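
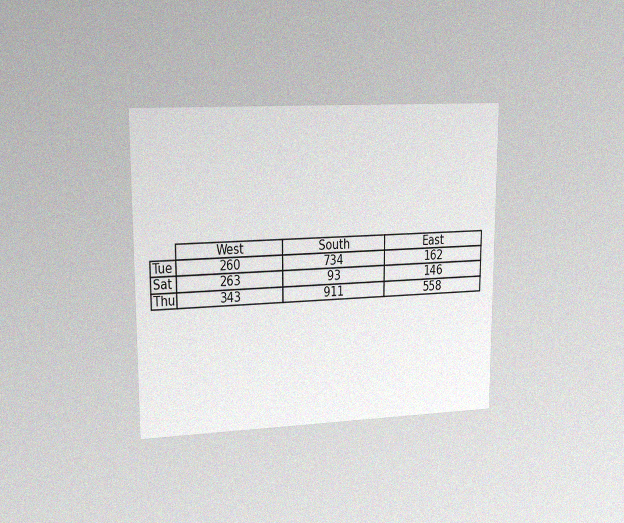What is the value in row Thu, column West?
343

The chart is viewed slightly from the left, with some photo noise. The (Thu, West) cell reads 343.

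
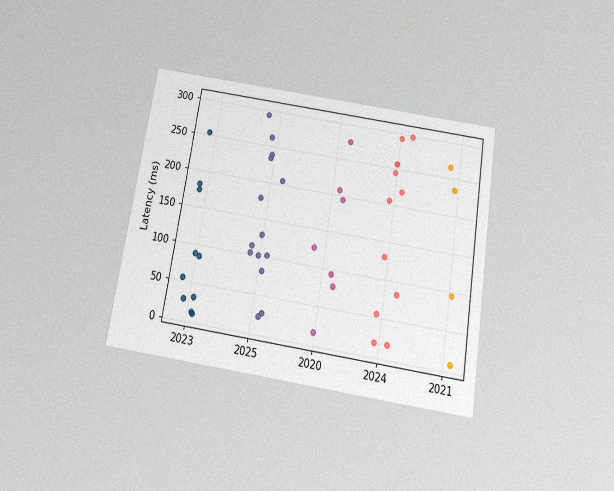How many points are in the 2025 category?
14

The chart is tilted about 9° clockwise and viewed slightly from below, with some photo noise. Counting the markers in the 2025 column gives 14.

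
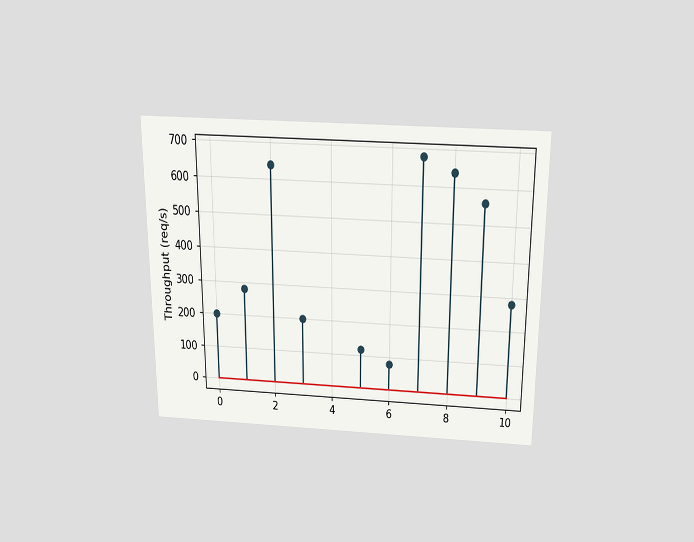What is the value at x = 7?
680req/s

The chart is viewed slightly from above. The stem at x=7 reaches 680req/s.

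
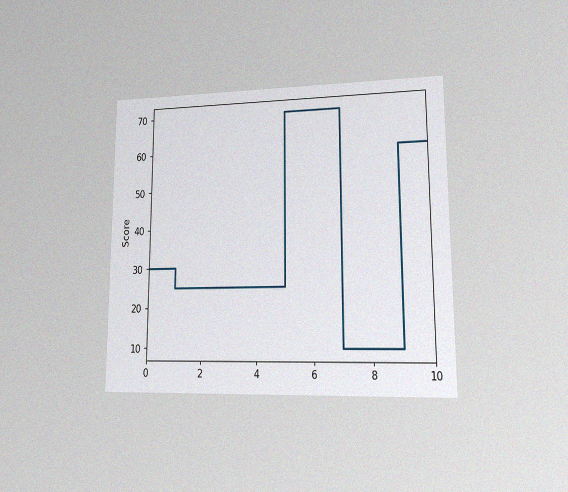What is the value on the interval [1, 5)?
25

The chart is viewed at a slight angle, with some photo noise. On [1, 5) the step sits at 25.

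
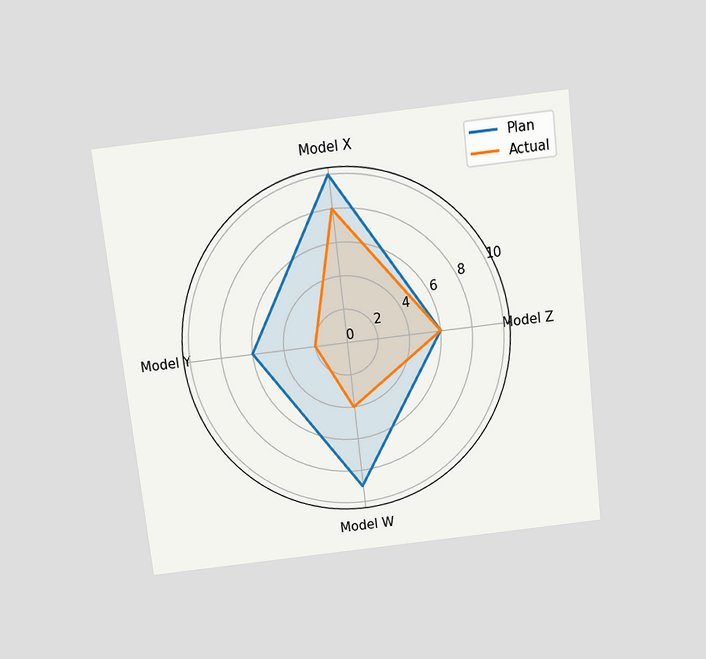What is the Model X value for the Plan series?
10

The chart is tilted about 7° counter-clockwise and viewed slightly from above. On the Model X axis, Plan reaches 10.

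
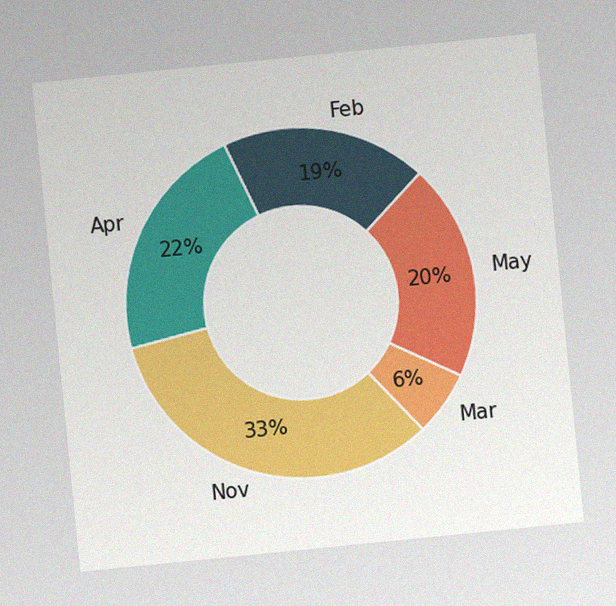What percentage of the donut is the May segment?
20%

The chart is tilted about 6° counter-clockwise, with some photo noise. The May segment takes up 20% of the ring.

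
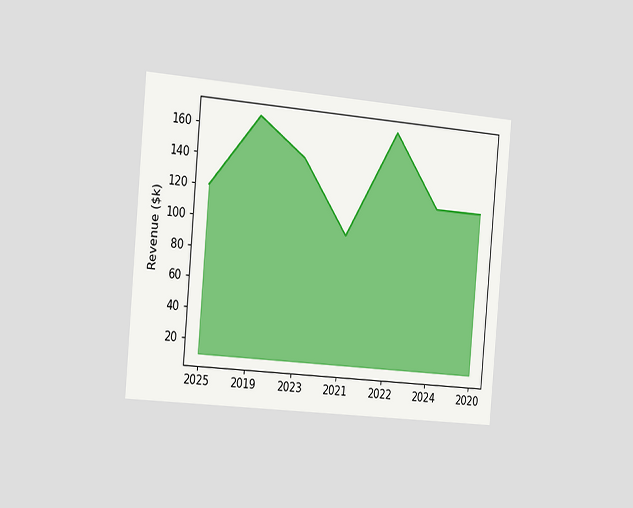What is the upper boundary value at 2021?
The chart is tilted about 5° clockwise and viewed slightly from the left. At 2021 the upper boundary is at $96k.

$96k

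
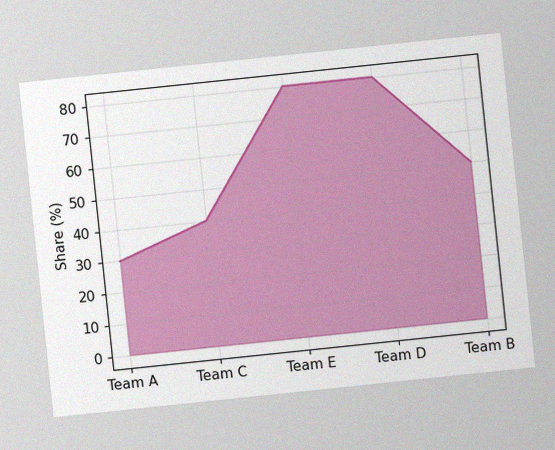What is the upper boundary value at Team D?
The chart is tilted about 6° counter-clockwise, with some photo noise. At Team D the upper boundary is at 80%.

80%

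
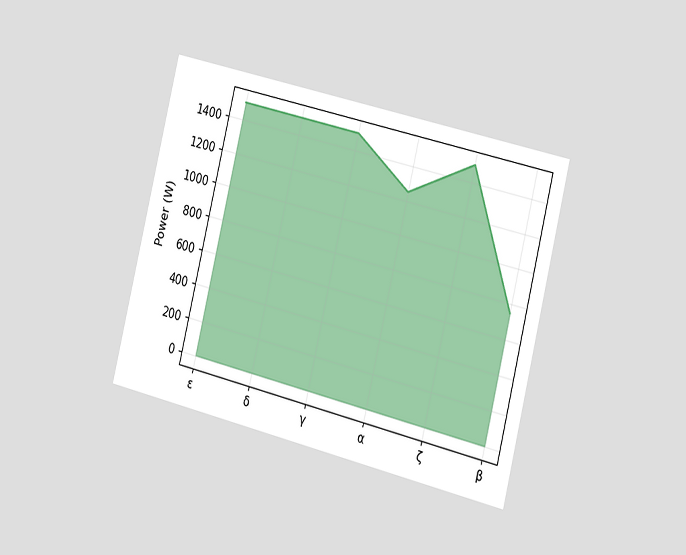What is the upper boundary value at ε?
1500W

The chart is tilted about 14° clockwise and viewed slightly from the right. At ε the upper boundary is at 1500W.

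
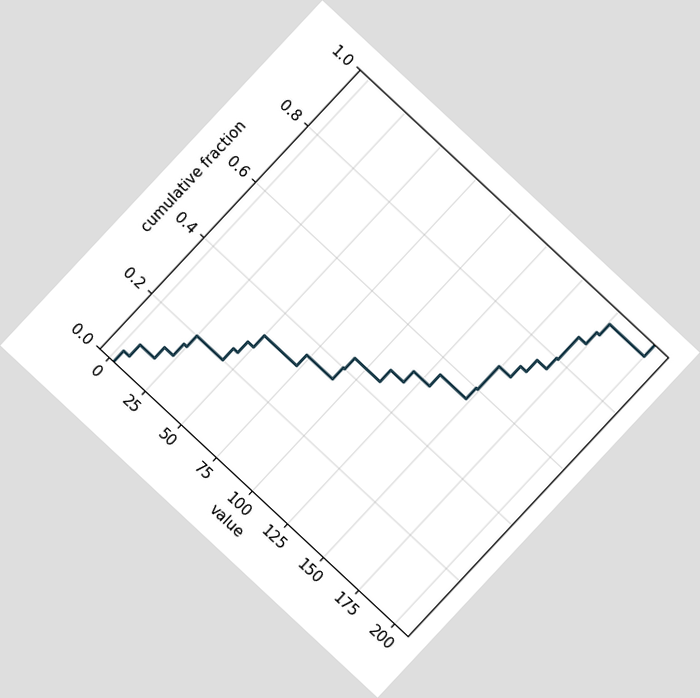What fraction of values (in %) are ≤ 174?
The chart is tilted about 43° clockwise. At x=174 the ECDF step is at 92%.

92%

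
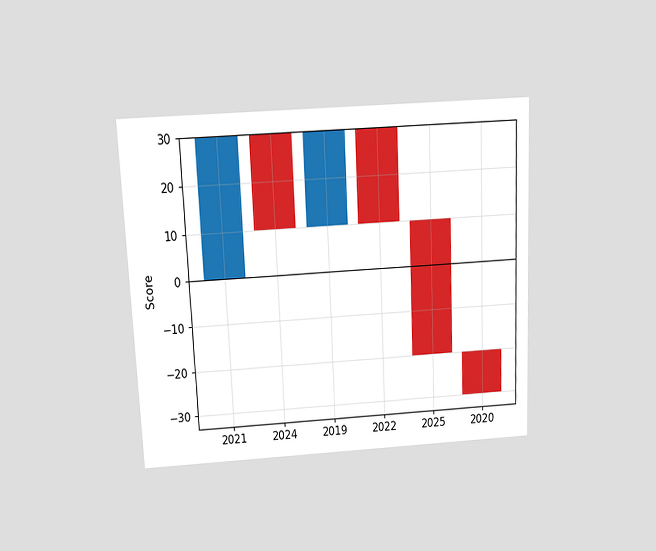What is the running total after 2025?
-20

The chart is tilted about 3° counter-clockwise and viewed slightly from above. After 2025 the running total reaches -20.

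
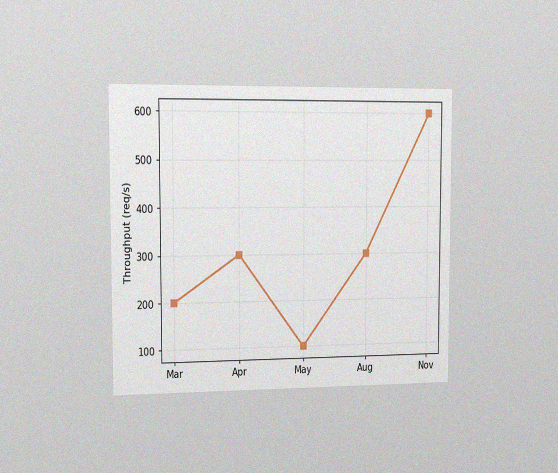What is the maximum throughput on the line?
600req/s

The chart is viewed slightly from the left, with some photo noise. The highest point is at Nov, and reading across to the y-axis gives 600req/s.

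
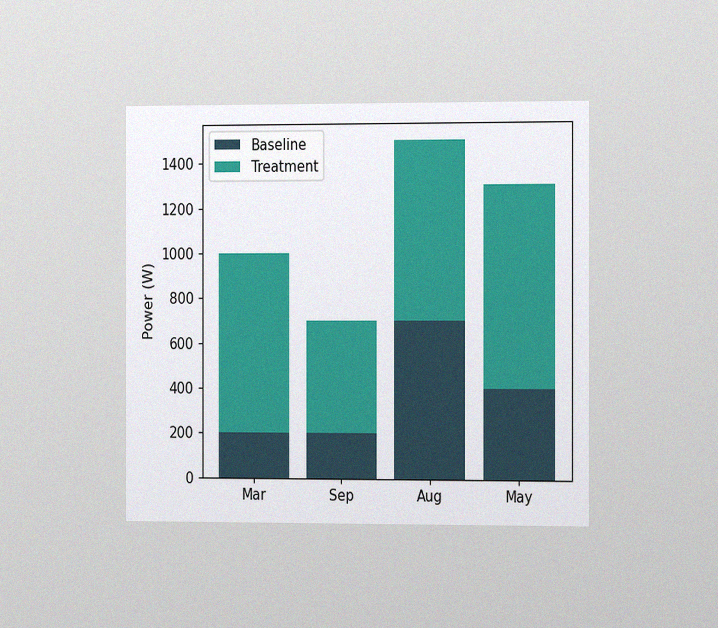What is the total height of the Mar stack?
1000W

The chart is viewed slightly from the right, with some photo noise. The Mar stack's top reaches 1000W on the y-axis.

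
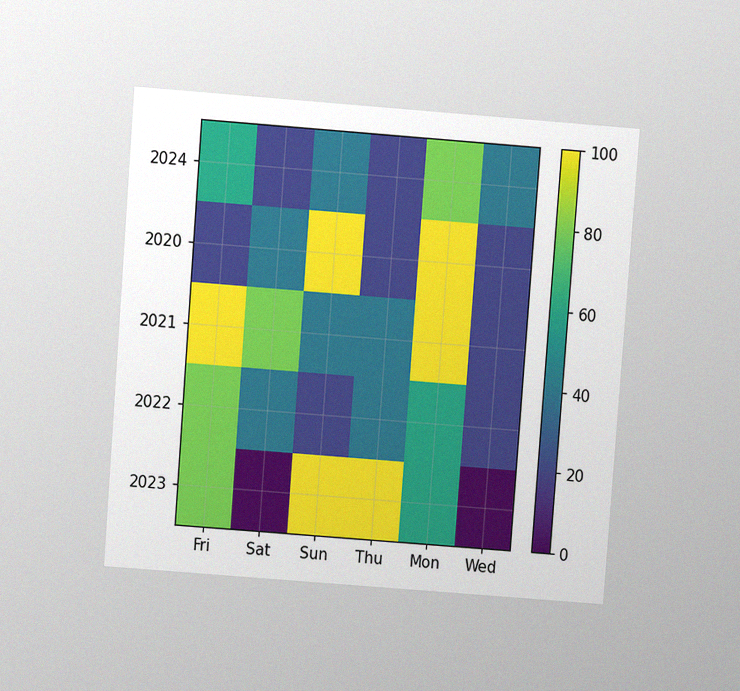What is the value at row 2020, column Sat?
40

The chart is tilted about 4° clockwise and viewed at a slight angle, with some photo noise. Matching cell (2020, Sat) against the colorbar gives 40.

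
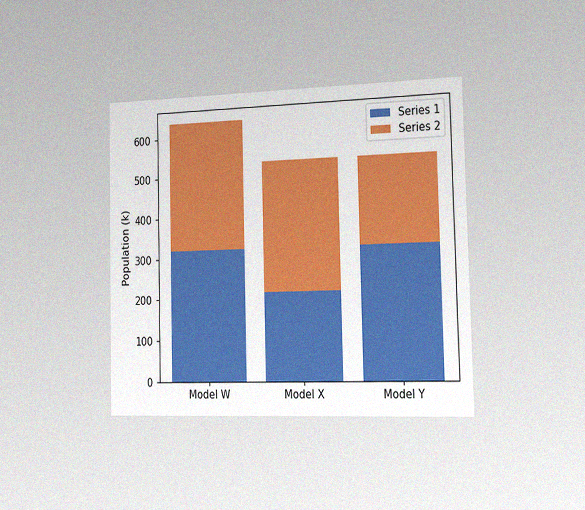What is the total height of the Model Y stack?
The chart is viewed slightly from the right, with some photo noise. The Model Y stack's top reaches 530k on the y-axis.

530k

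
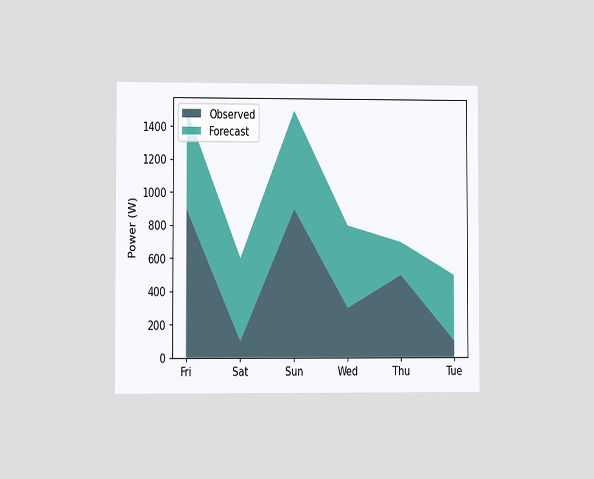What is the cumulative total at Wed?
The chart is viewed at a slight angle. The stacked total at Wed reaches 800W.

800W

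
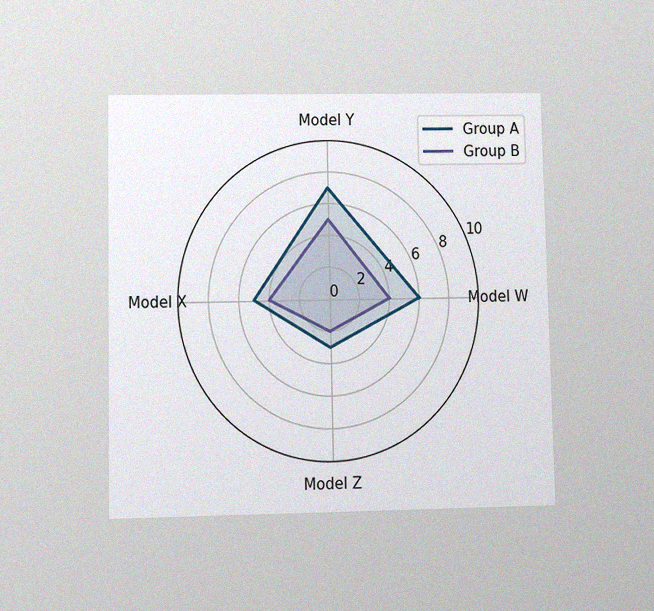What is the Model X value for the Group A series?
The chart is viewed at a slight angle, with some photo noise. On the Model X axis, Group A reaches 5.

5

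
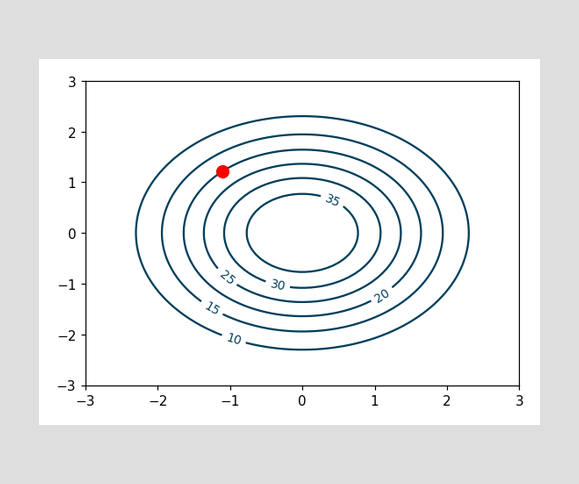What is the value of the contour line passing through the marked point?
20

The marked point sits on the contour labelled 20.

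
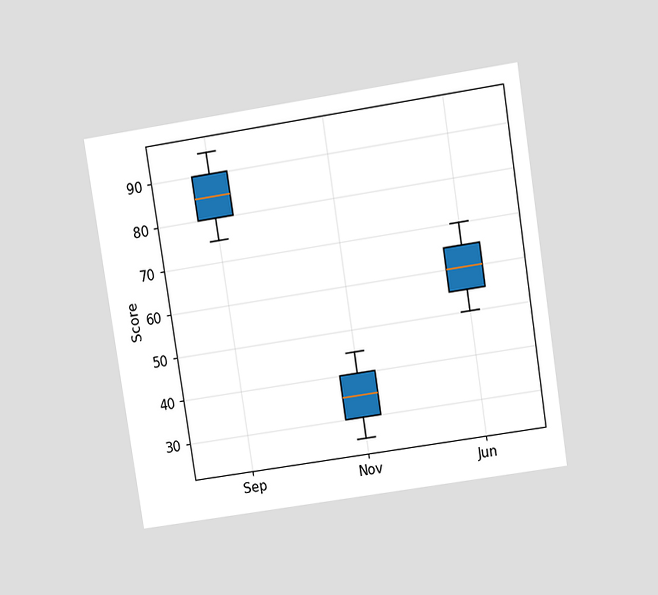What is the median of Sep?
85

The chart is tilted about 9° counter-clockwise and viewed at a slight angle. The median line in the Sep box sits at 85.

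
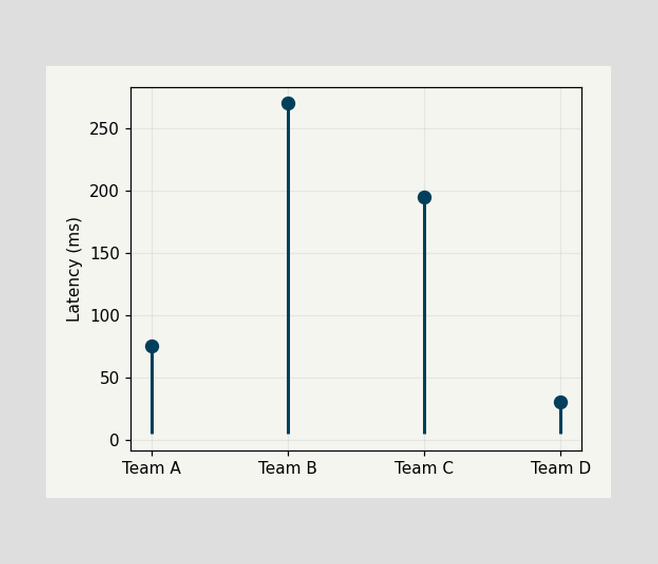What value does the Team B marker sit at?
270ms

The Team B marker sits at 270ms.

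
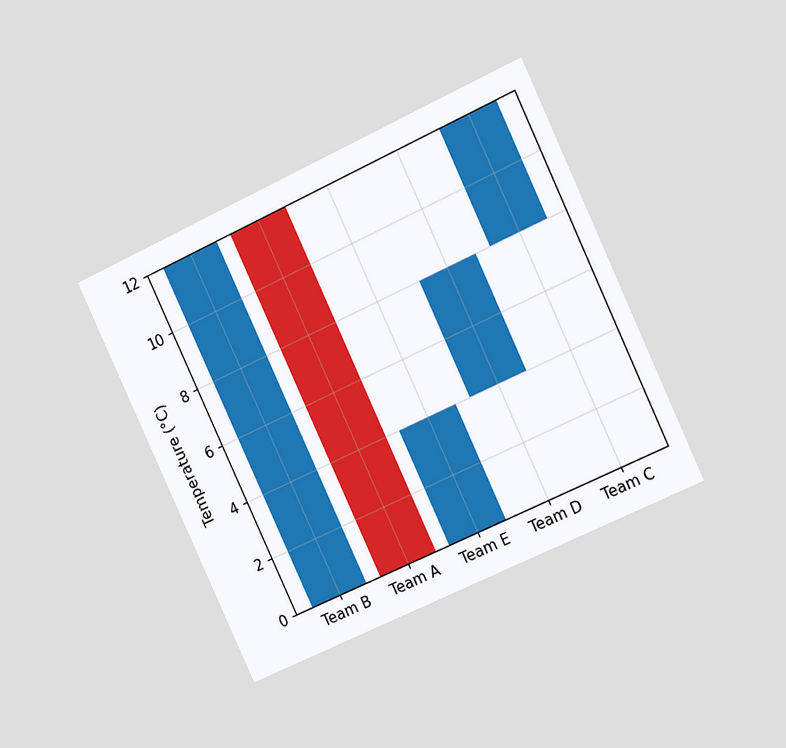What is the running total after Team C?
The chart is tilted about 25° counter-clockwise and viewed slightly from the right. After Team C the running total reaches 12°C.

12°C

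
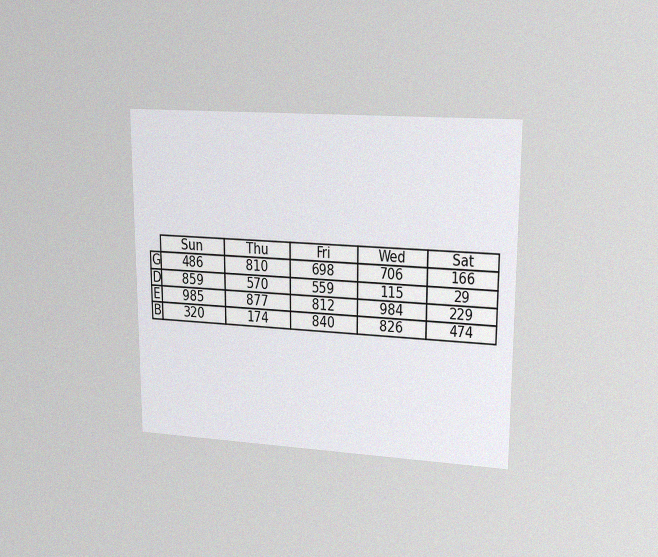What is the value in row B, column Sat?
474

The chart is viewed at a slight angle, with some photo noise. The (B, Sat) cell reads 474.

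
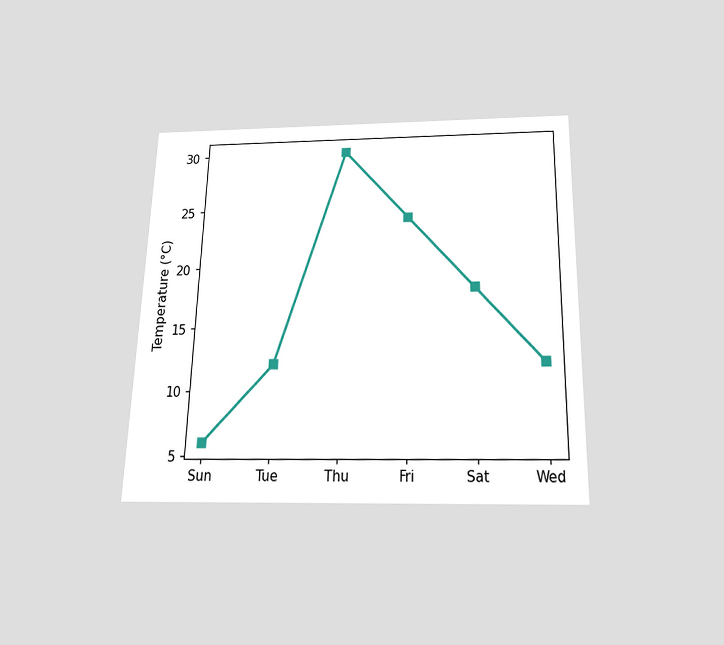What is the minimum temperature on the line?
The chart is viewed slightly from below. The lowest point is at Sun, and reading across to the y-axis gives 6°C.

6°C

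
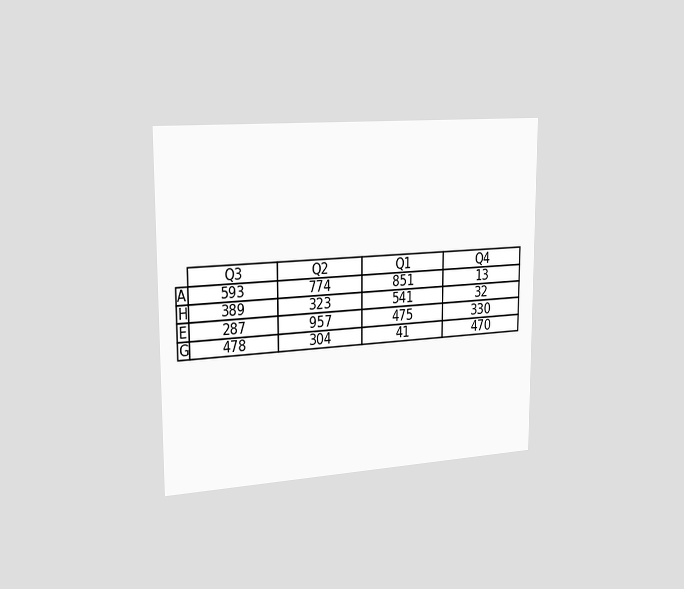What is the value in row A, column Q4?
The chart is viewed slightly from the left. The (A, Q4) cell reads 13.

13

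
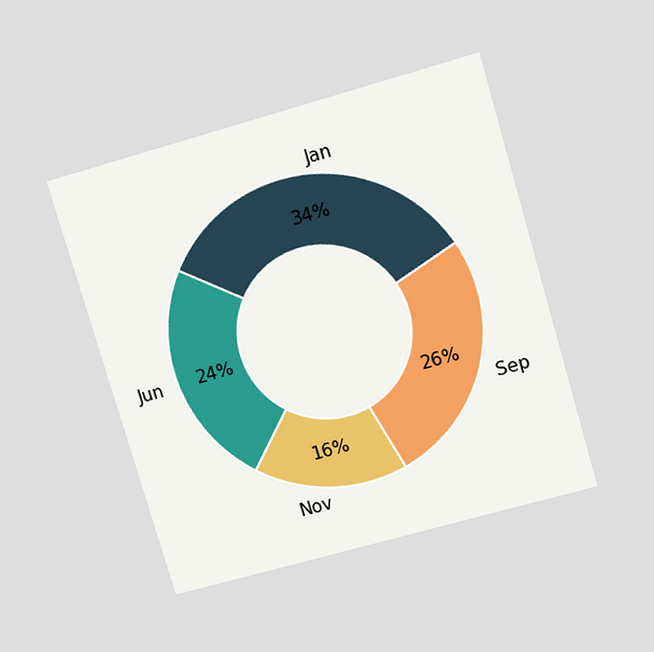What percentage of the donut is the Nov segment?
The chart is tilted about 16° counter-clockwise and viewed slightly from above. The Nov segment takes up 16% of the ring.

16%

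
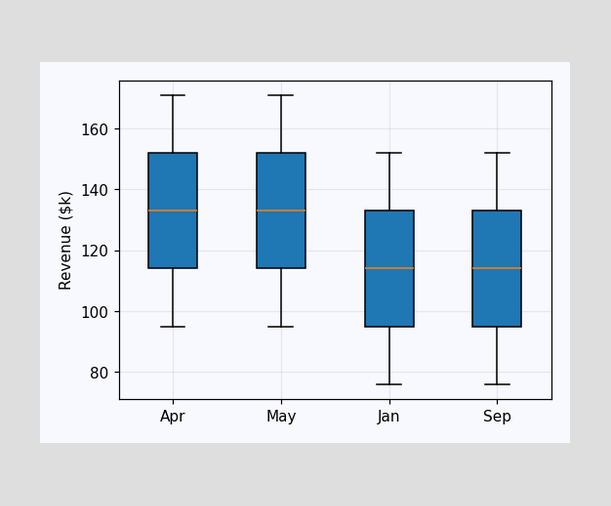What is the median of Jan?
$114k

The median line in the Jan box sits at $114k.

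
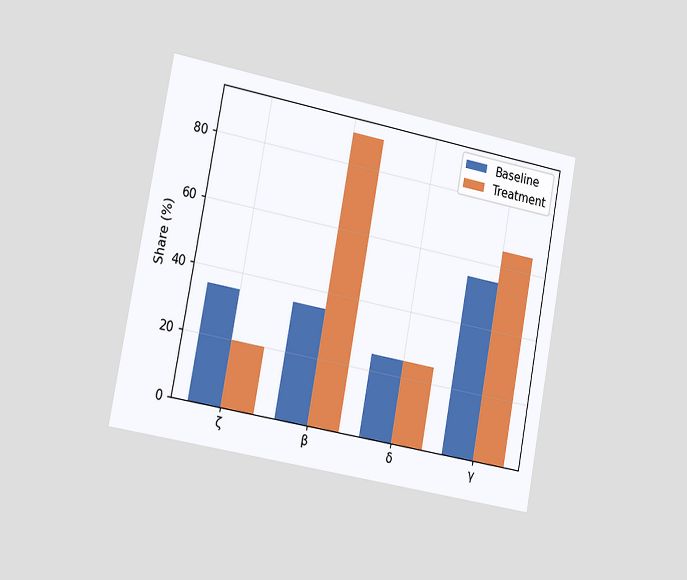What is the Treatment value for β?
90%

The chart is tilted about 11° clockwise and viewed slightly from the left. The Treatment bar at β reaches 90% on the y-axis.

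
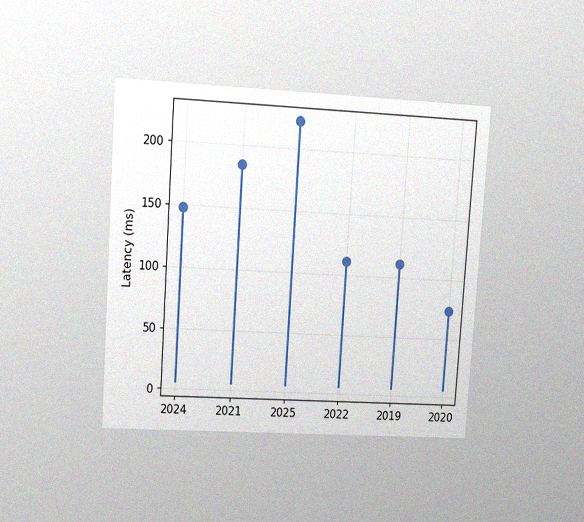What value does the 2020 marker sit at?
74ms

The chart is tilted about 4° clockwise and viewed at a slight angle, with some photo noise. The 2020 marker sits at 74ms.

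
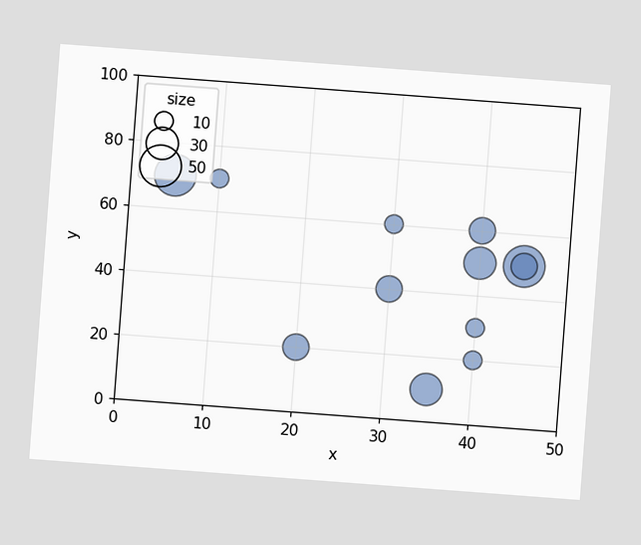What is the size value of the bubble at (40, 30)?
The chart is tilted about 4° clockwise. Matching the bubble at (40, 30) against the size legend gives 10.

10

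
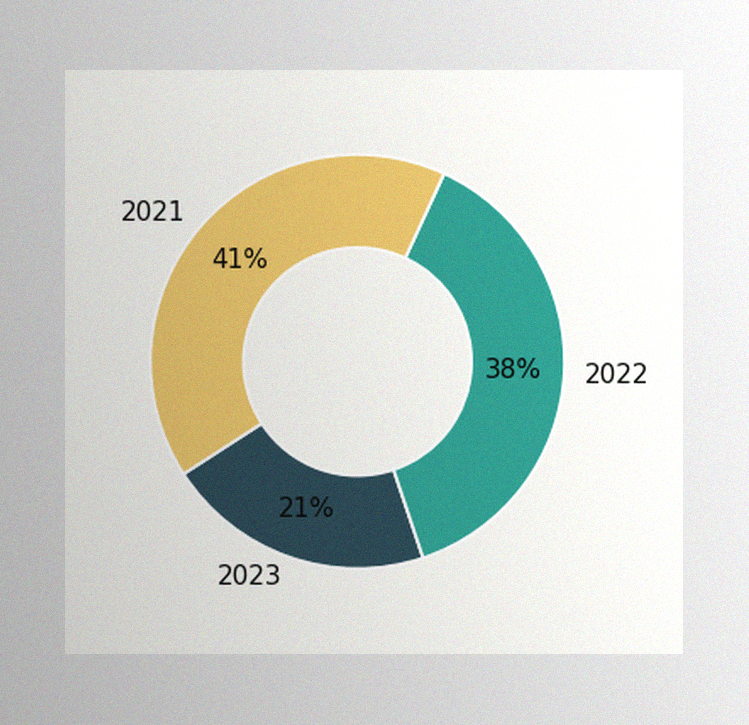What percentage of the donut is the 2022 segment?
The image has some photo noise and uneven lighting. The 2022 segment takes up 38% of the ring.

38%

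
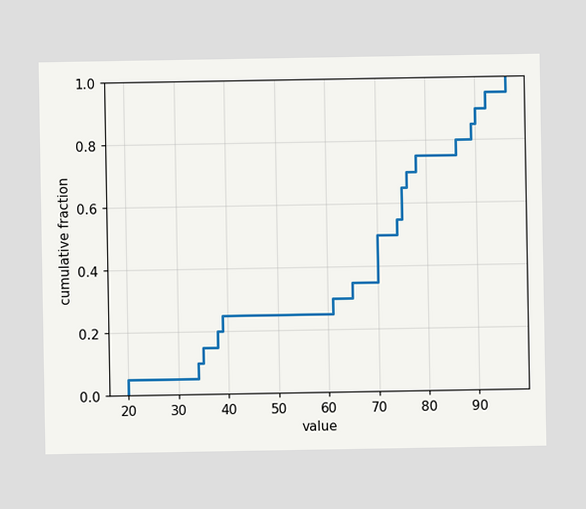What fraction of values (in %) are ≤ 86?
At x=86 the ECDF step is at 80%.

80%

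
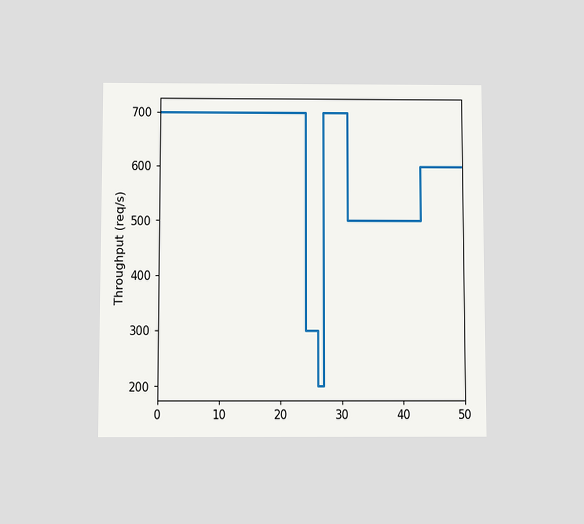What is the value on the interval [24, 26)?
The chart is viewed slightly from below. On [24, 26) the step sits at 300req/s.

300req/s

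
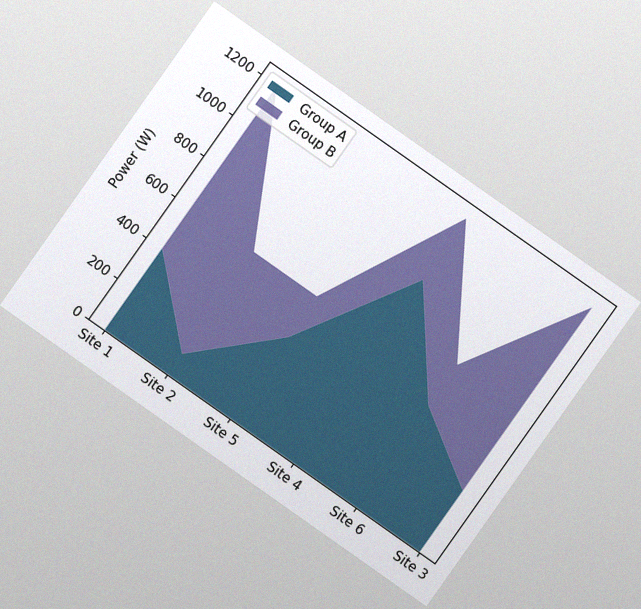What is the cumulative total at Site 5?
600W

The chart is tilted about 35° clockwise, with some photo noise. The stacked total at Site 5 reaches 600W.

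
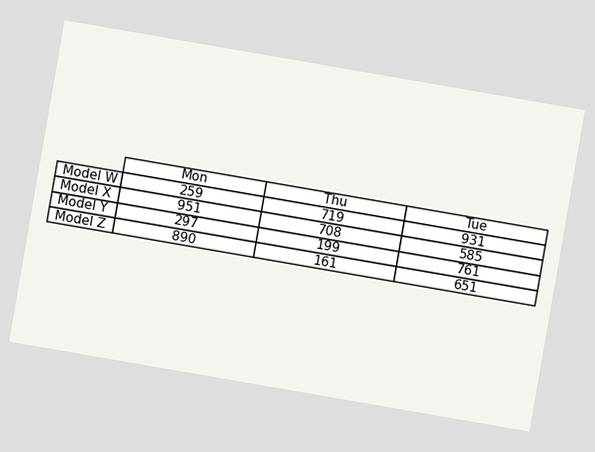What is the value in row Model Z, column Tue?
651

The chart is tilted about 10° clockwise. The (Model Z, Tue) cell reads 651.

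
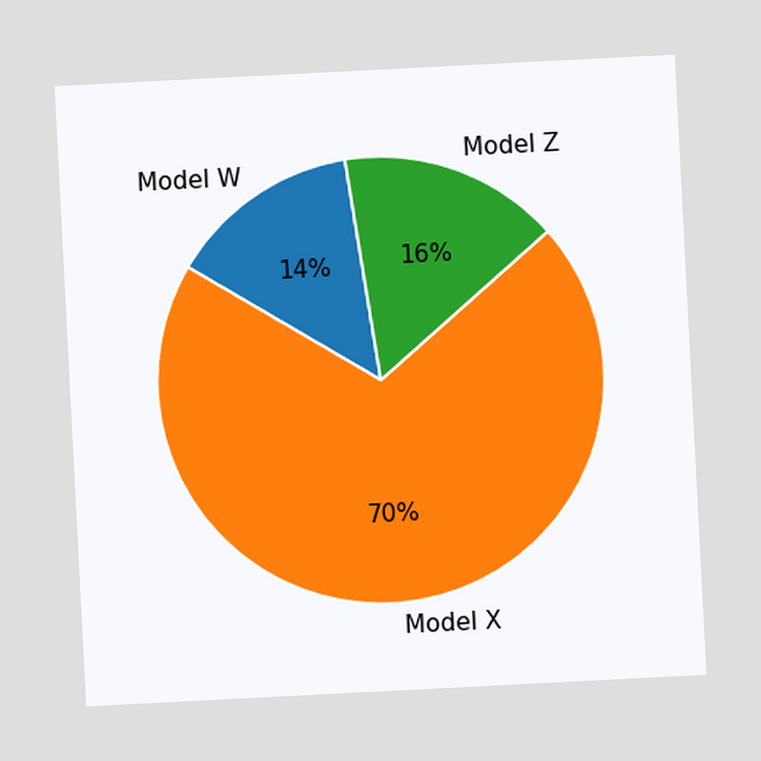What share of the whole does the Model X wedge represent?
70%

The chart is tilted about 3° counter-clockwise. The Model X slice takes up 70% of the pie.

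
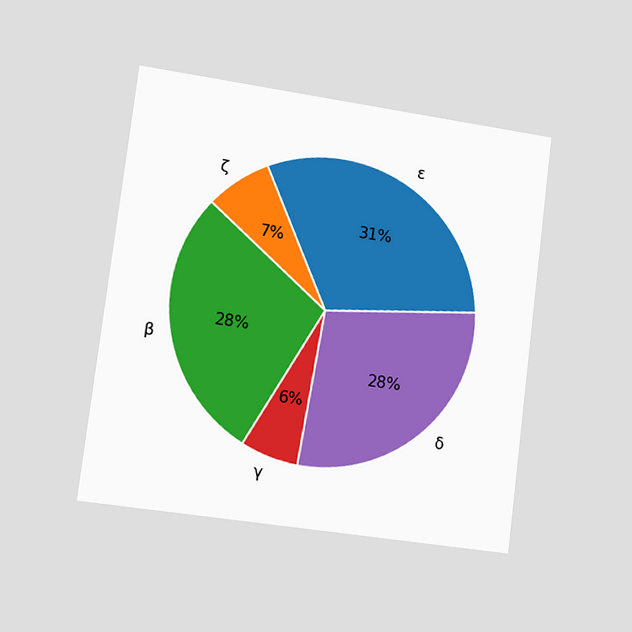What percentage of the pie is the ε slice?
The chart is tilted about 7° clockwise and viewed slightly from the left. The ε slice takes up 31% of the pie.

31%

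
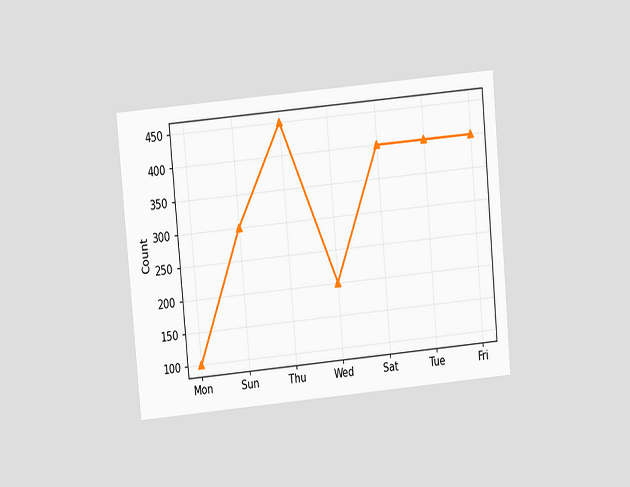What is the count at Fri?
400

The chart is tilted about 5° counter-clockwise and viewed at a slight angle. At Fri, the line is at 400.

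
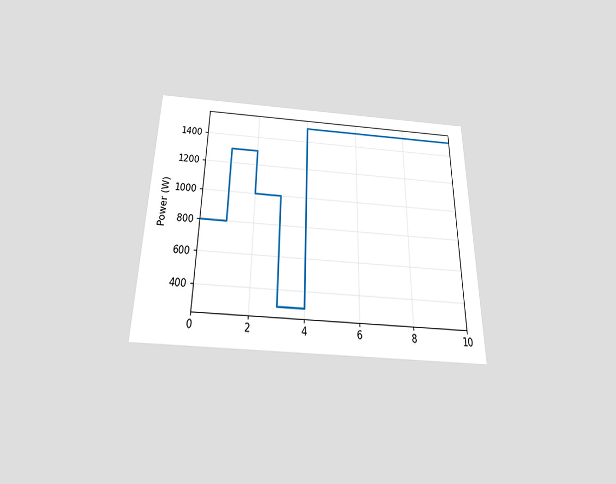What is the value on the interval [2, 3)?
1000W

The chart is viewed slightly from below. On [2, 3) the step sits at 1000W.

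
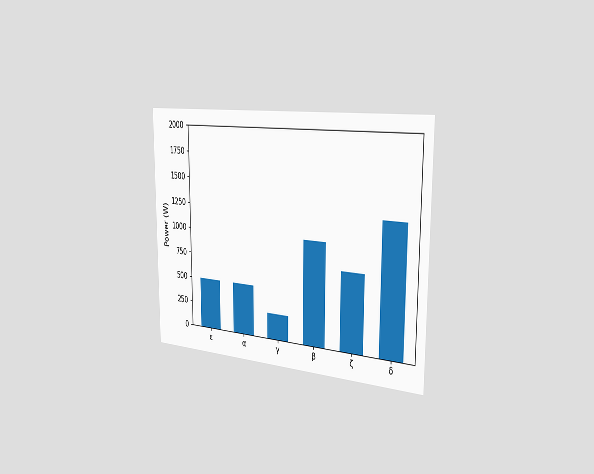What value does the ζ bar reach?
The chart is viewed slightly from the right. Reading along the chart's y-axis, the ζ bar reaches 750W.

750W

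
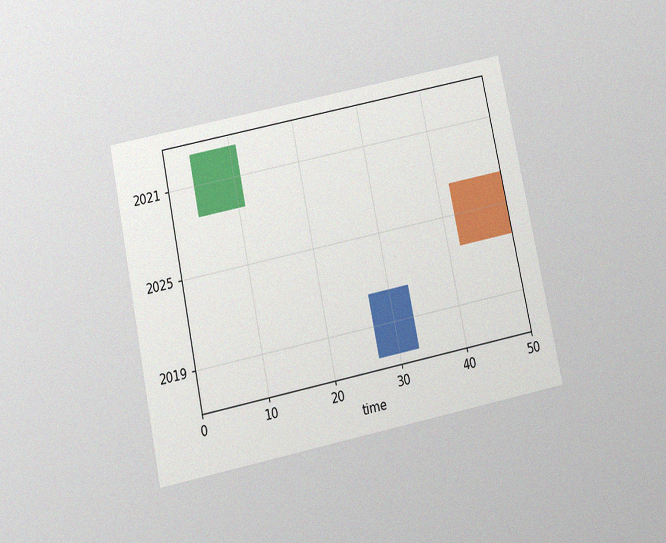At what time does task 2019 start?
The chart is tilted about 12° counter-clockwise and viewed slightly from below, with some photo noise. The 2019 bar begins at t=27.

27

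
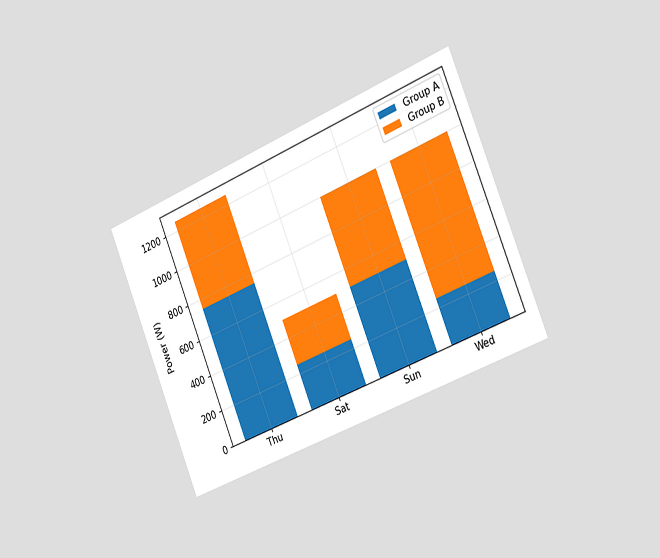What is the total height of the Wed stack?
The chart is tilted about 22° counter-clockwise and viewed slightly from the right. The Wed stack's top reaches 1000W on the y-axis.

1000W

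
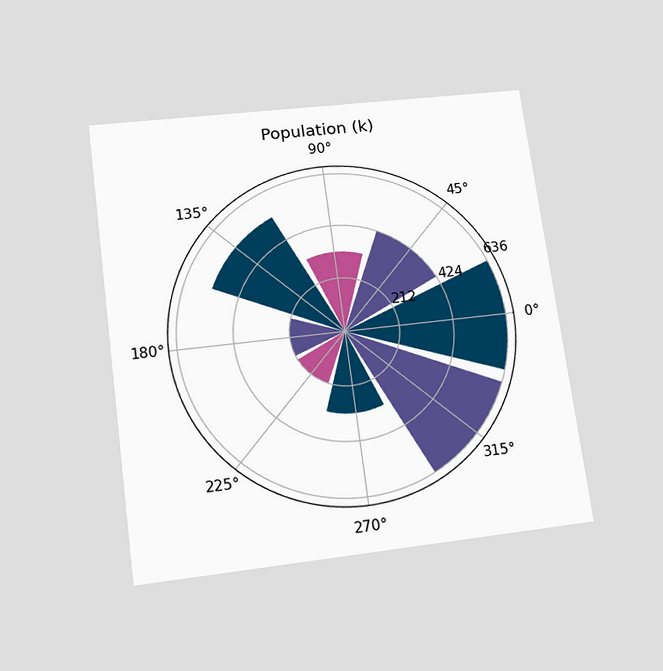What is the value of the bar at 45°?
424k

The chart is tilted about 8° counter-clockwise and viewed slightly from below. The bar at 45° reaches 424k on the radial axis.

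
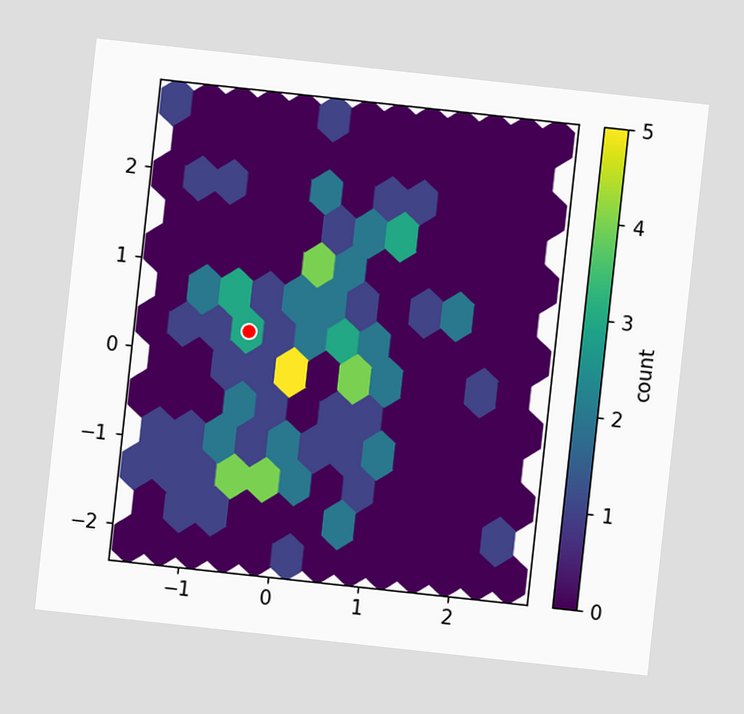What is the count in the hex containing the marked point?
The chart is tilted about 6° clockwise. The marked hex reads 3 on the colorbar.

3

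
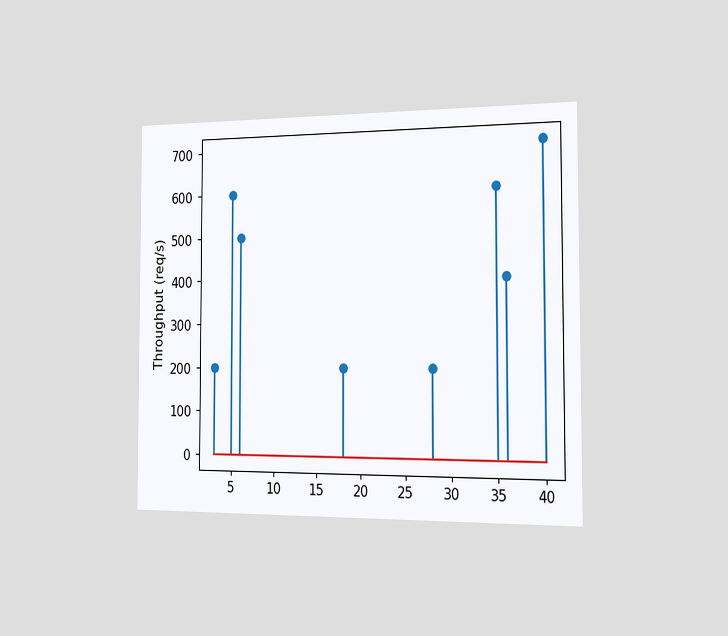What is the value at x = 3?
200req/s

The chart is viewed slightly from the right. The stem at x=3 reaches 200req/s.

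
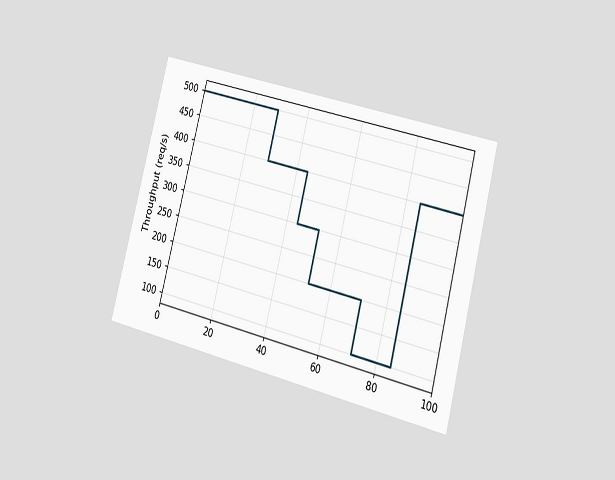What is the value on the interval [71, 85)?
100req/s

The chart is tilted about 14° clockwise and viewed slightly from the right. On [71, 85) the step sits at 100req/s.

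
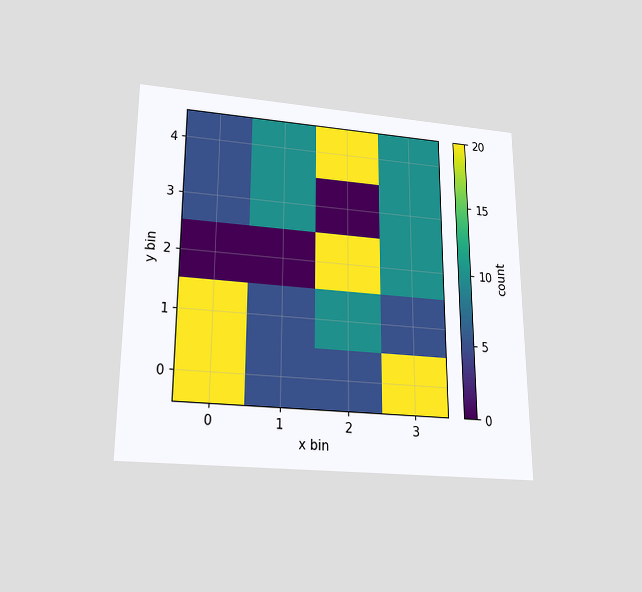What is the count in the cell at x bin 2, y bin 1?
10

The chart is viewed slightly from below. Matching the cell (2, 1) against the colorbar gives 10.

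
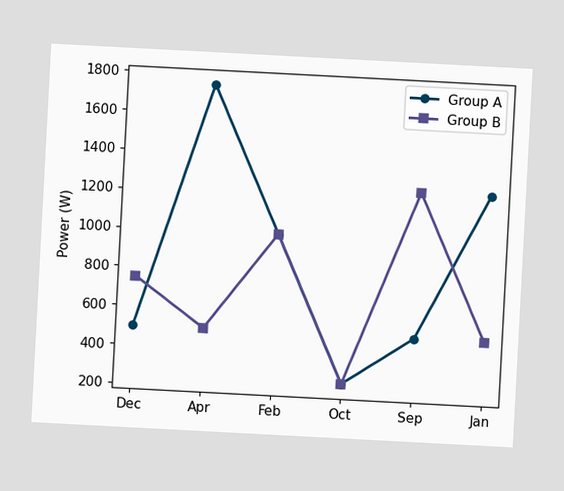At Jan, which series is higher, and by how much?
Group A, by 750W

The chart is tilted about 3° clockwise. At Jan, Group A sits above the other line by 750W.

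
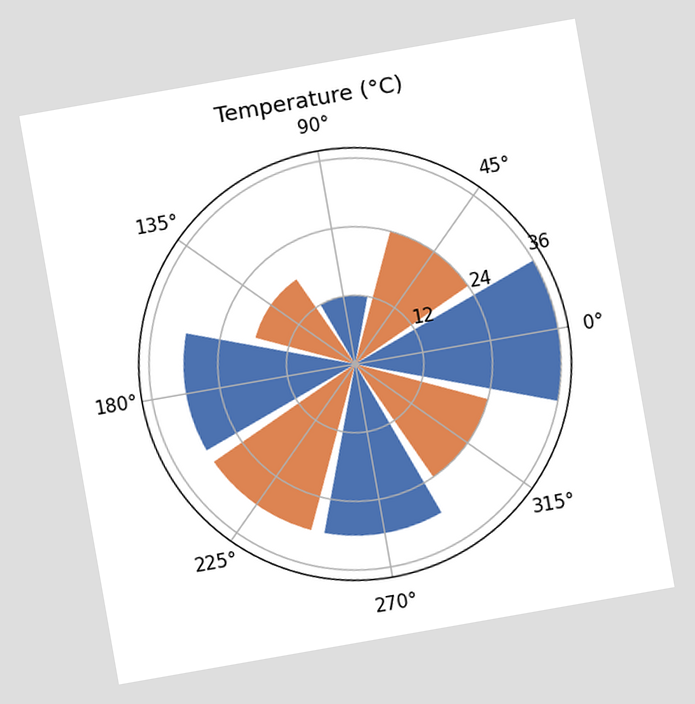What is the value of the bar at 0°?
The chart is tilted about 10° counter-clockwise. The bar at 0° reaches 36°C on the radial axis.

36°C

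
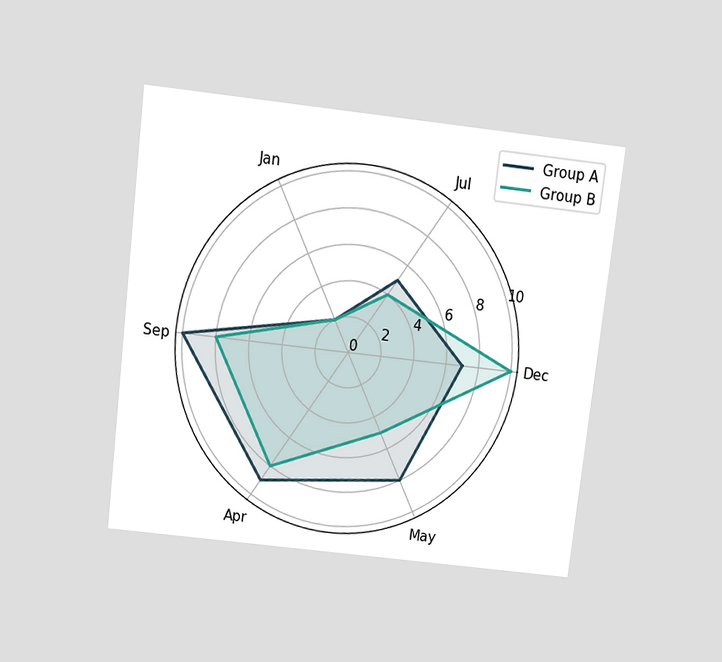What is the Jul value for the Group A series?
5

The chart is tilted about 7° clockwise and viewed slightly from above. On the Jul axis, Group A reaches 5.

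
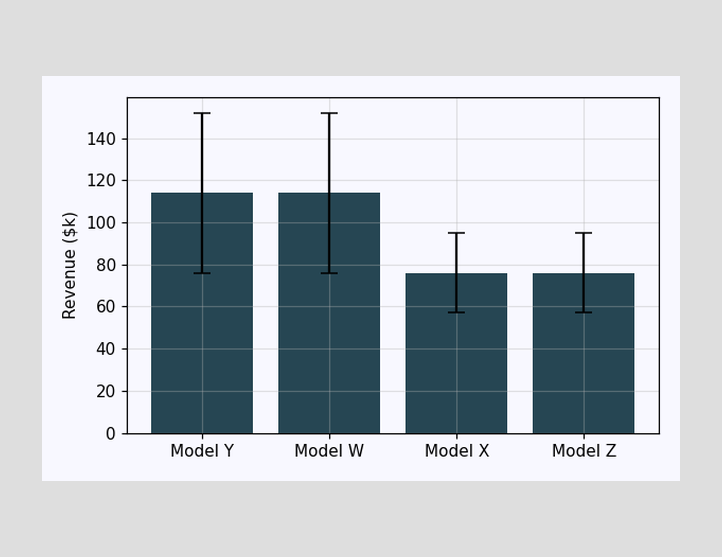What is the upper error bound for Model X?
$95k

The Model X bar's upper whisker reaches $95k.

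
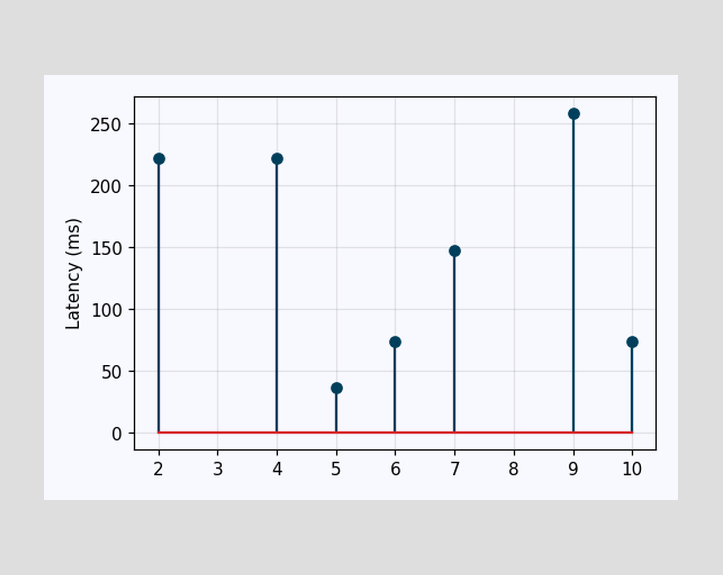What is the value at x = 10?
The stem at x=10 reaches 74ms.

74ms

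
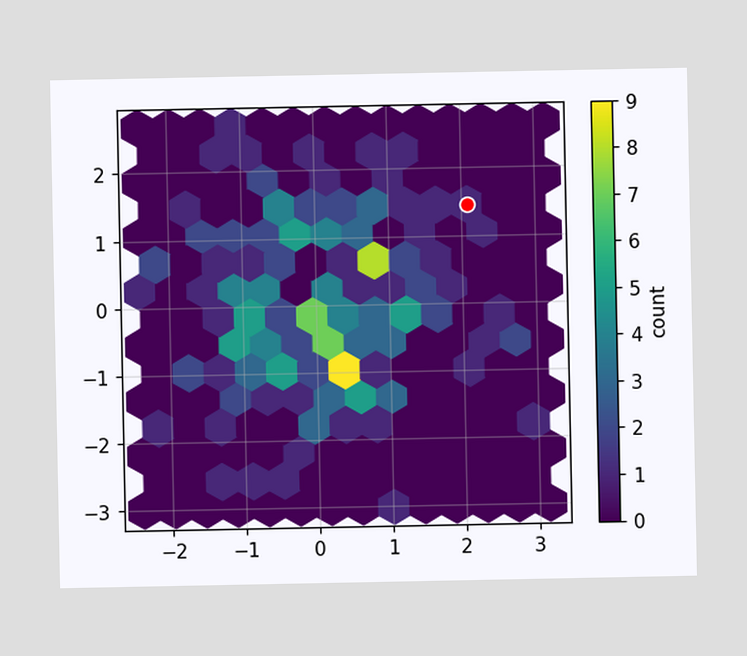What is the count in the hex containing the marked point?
The marked hex reads 1 on the colorbar.

1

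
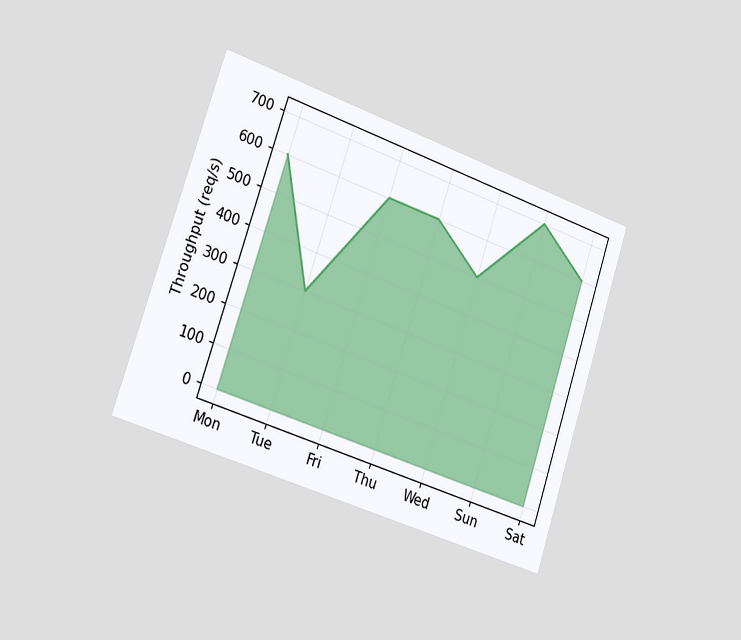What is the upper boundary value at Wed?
500req/s

The chart is tilted about 18° clockwise and viewed slightly from the left. At Wed the upper boundary is at 500req/s.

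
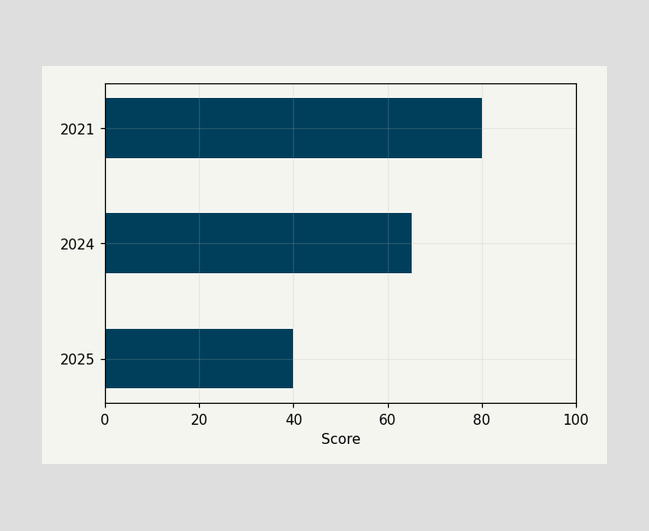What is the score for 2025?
40

Reading along the chart's x-axis, the 2025 bar reaches 40.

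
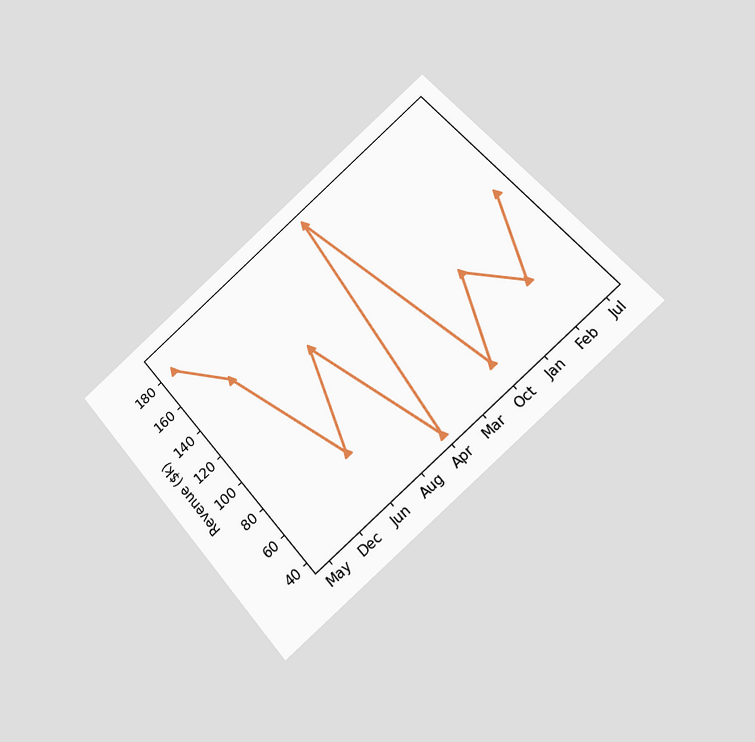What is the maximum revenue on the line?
$190k

The chart is tilted about 41° counter-clockwise and viewed at a slight angle. The highest point is at Mar, and reading across to the y-axis gives $190k.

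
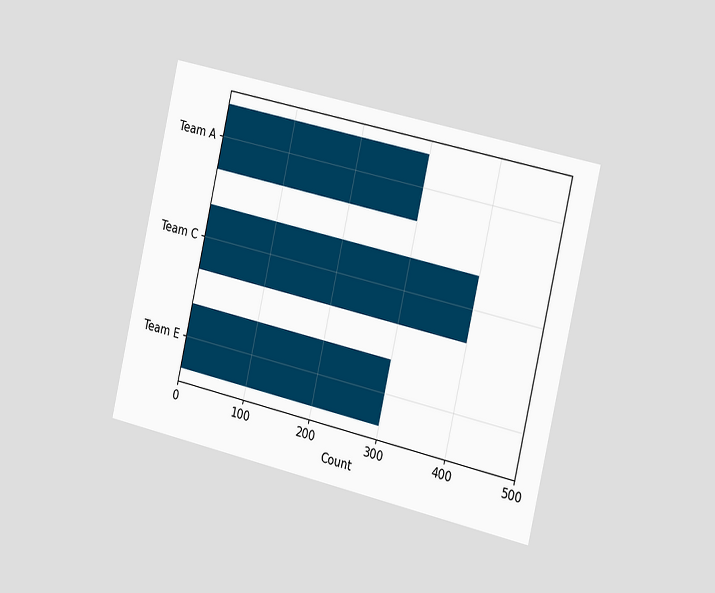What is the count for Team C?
The chart is tilted about 13° clockwise and viewed slightly from the right. Reading along the chart's x-axis, the Team C bar reaches 400.

400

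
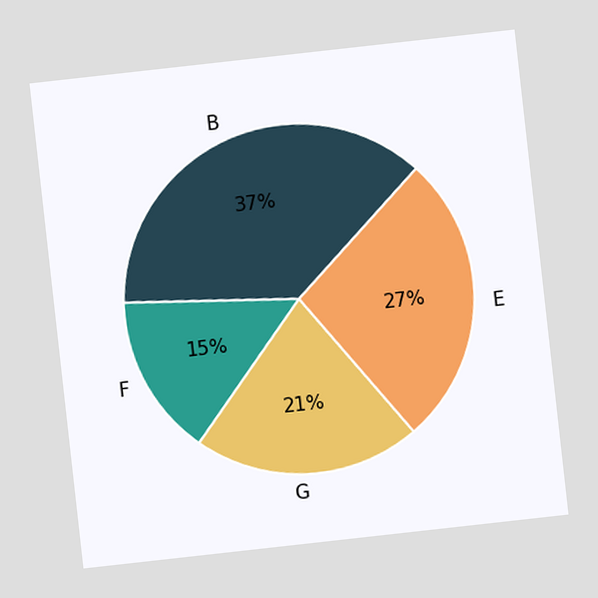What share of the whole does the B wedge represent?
37%

The chart is tilted about 6° counter-clockwise. The B slice takes up 37% of the pie.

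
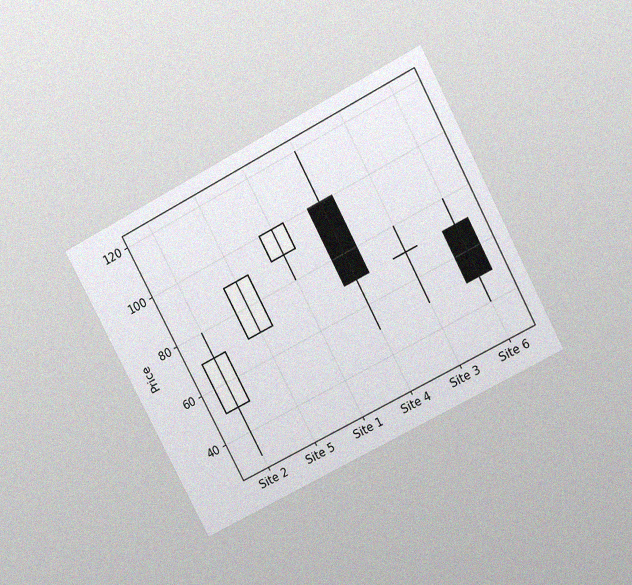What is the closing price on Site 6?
50

The chart is tilted about 28° counter-clockwise and viewed at a slight angle, with some photo noise. The Site 6 candle closes at 50.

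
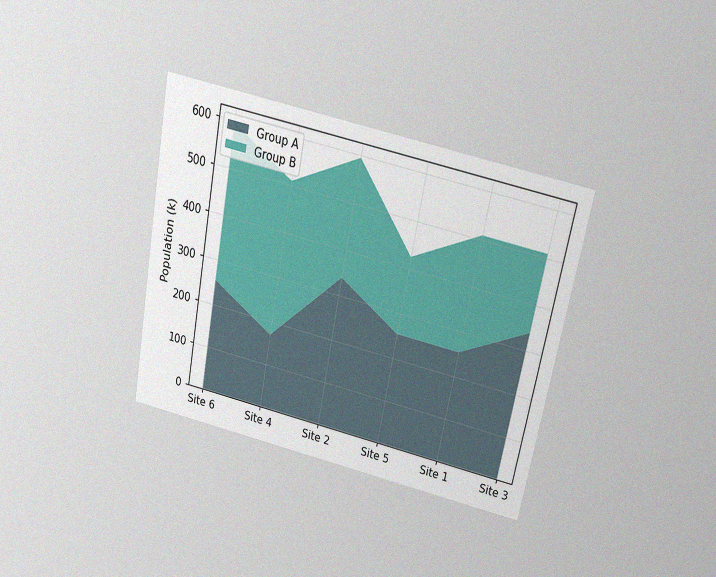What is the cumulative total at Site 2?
The chart is tilted about 11° clockwise and viewed slightly from above, with some photo noise. The stacked total at Site 2 reaches 595k.

595k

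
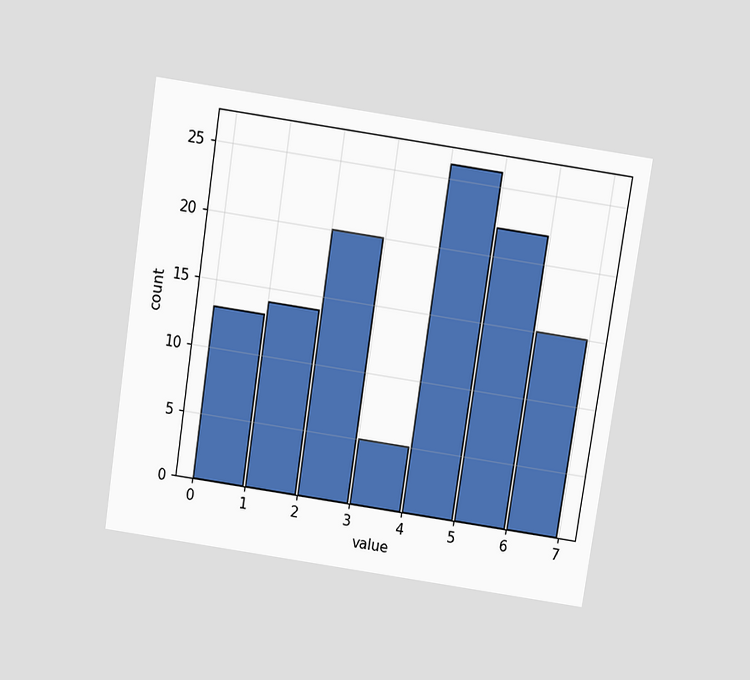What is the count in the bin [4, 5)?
26

The chart is tilted about 8° clockwise and viewed slightly from above. The [4, 5) bin has height 26.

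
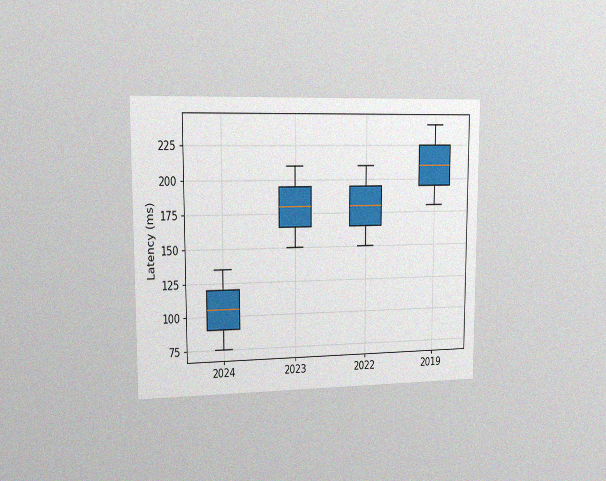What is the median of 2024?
The chart is viewed slightly from the left, with some photo noise. The median line in the 2024 box sits at 105ms.

105ms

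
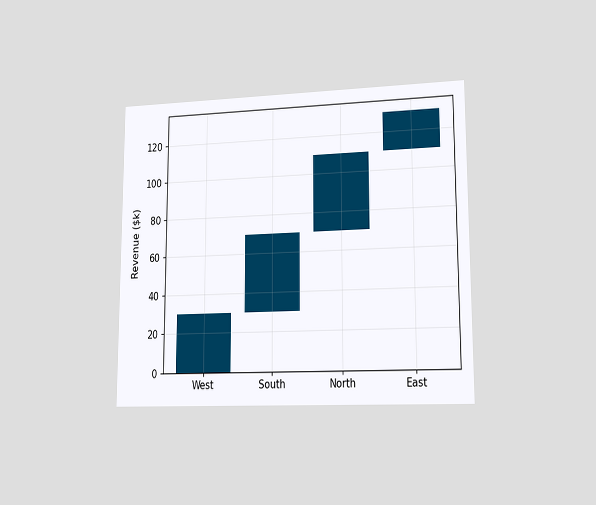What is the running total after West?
$30k

The chart is viewed slightly from the right. After West the running total reaches $30k.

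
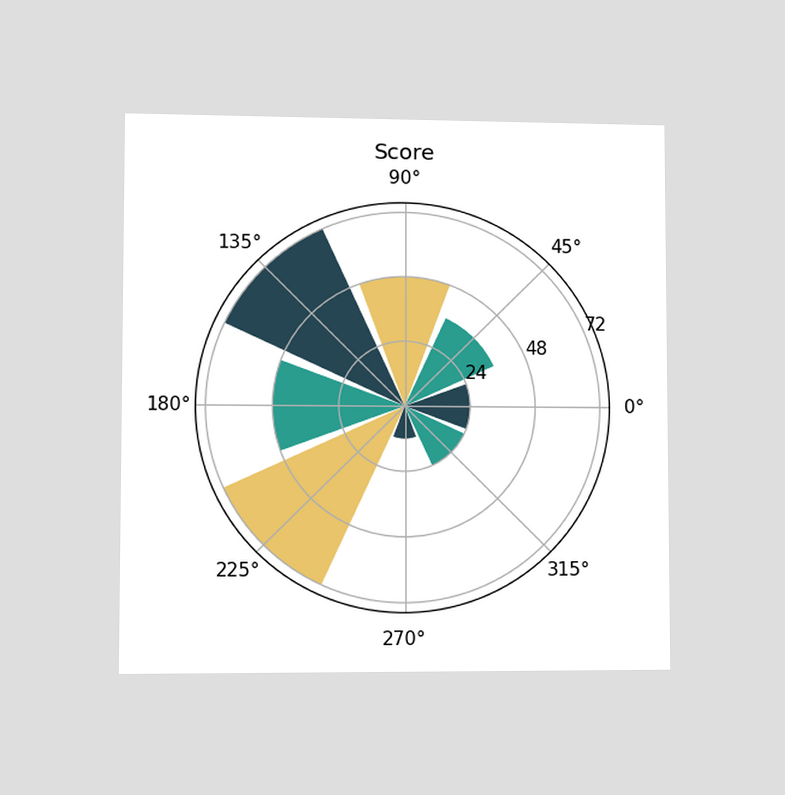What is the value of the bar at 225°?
72

The chart is viewed at a slight angle. The bar at 225° reaches 72 on the radial axis.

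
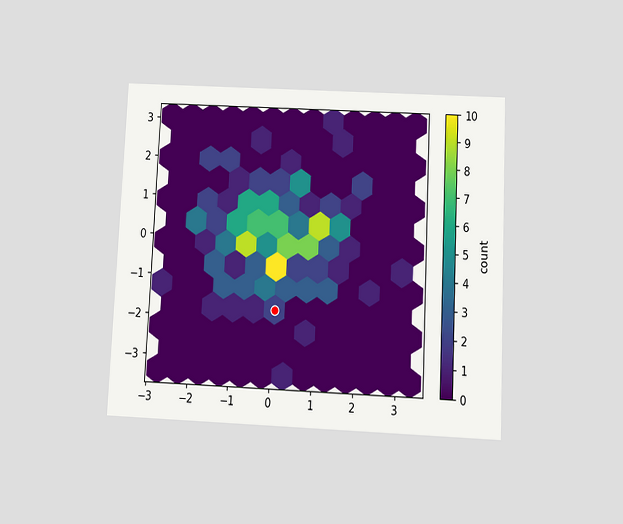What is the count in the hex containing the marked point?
The chart is tilted about 3° clockwise and viewed at a slight angle. The marked hex reads 2 on the colorbar.

2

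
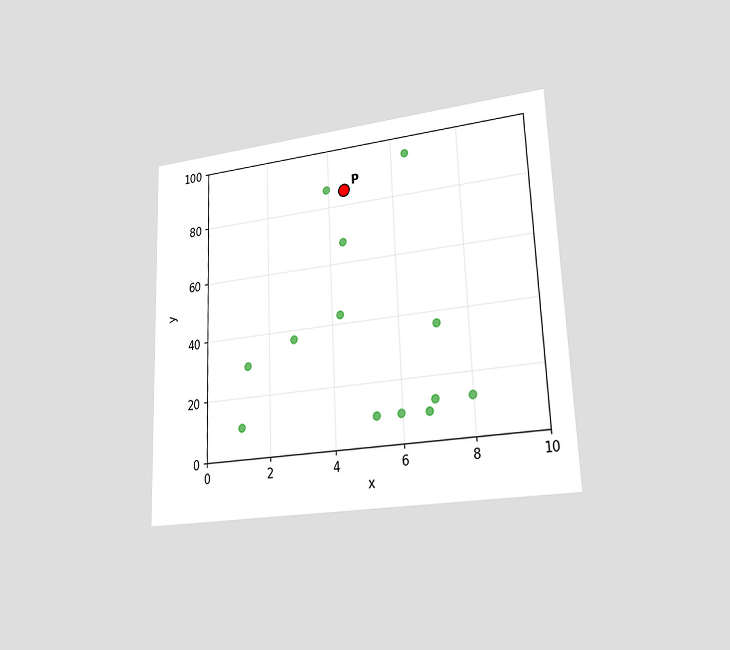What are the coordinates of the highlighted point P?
(4.5, 85)

The chart is tilted about 2° counter-clockwise and viewed slightly from the right. Following the gridlines from P to each axis, P sits at (4.5, 85).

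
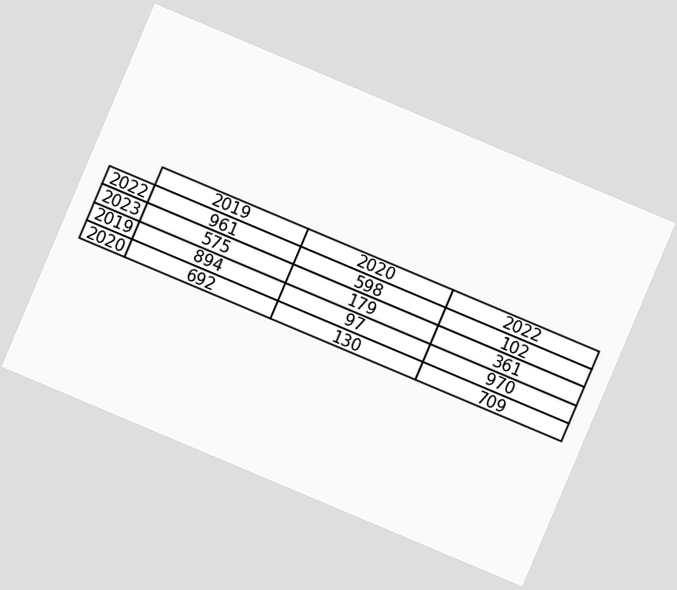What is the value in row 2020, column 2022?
The chart is tilted about 23° clockwise. The (2020, 2022) cell reads 709.

709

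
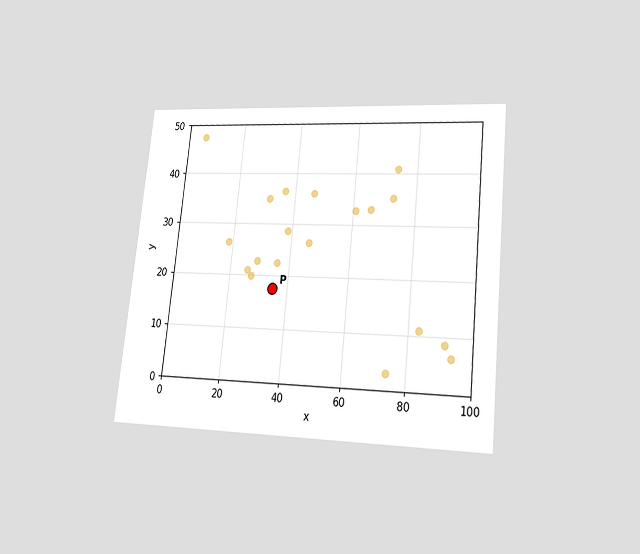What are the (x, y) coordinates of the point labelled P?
(35, 17.5)

The chart is tilted about 6° clockwise and viewed at a slight angle. Following the gridlines from P to each axis, P sits at (35, 17.5).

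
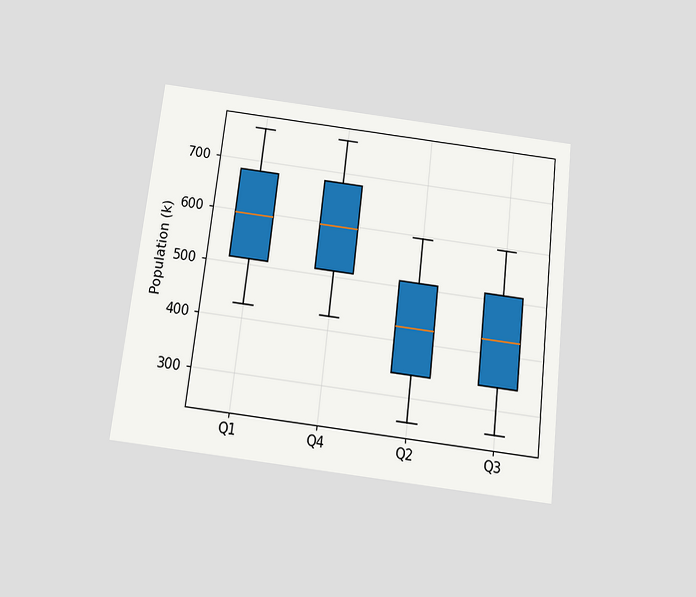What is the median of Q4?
595k

The chart is tilted about 7° clockwise and viewed slightly from below. The median line in the Q4 box sits at 595k.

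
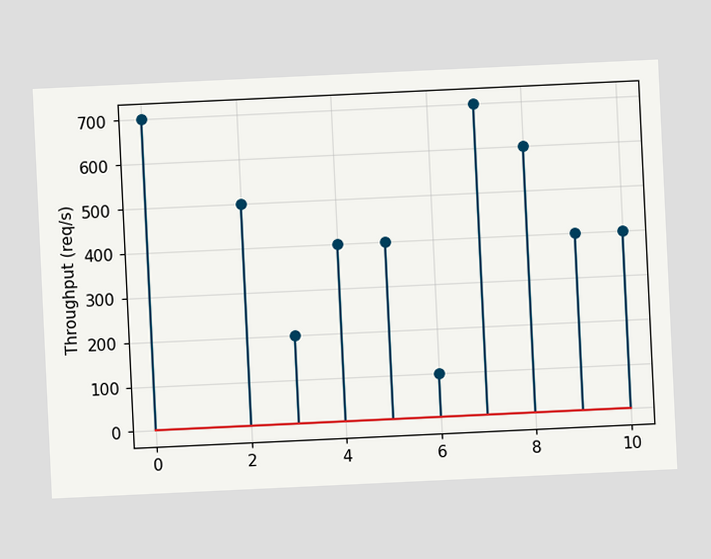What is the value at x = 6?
100req/s

The chart is tilted about 3° counter-clockwise. The stem at x=6 reaches 100req/s.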